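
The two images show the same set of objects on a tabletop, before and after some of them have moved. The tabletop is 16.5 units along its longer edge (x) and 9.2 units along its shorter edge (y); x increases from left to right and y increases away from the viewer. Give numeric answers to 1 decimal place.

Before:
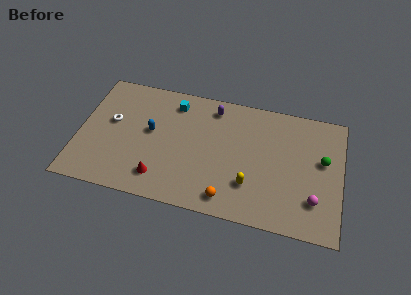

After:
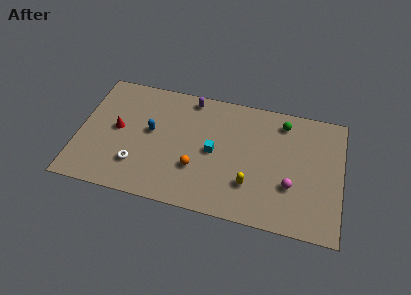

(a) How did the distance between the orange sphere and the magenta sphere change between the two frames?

+0.5

The distance was about 5.4 in the first image and 5.9 in the second, so they moved 0.5 units further apart.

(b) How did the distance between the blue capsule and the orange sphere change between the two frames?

-2.7

The distance was about 6.4 in the first image and 3.7 in the second, so they moved 2.7 units closer together.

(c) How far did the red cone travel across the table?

4.2

From (5.3, 1.8) to (2.4, 4.8), the red cone covered √(2.9² + 3.0²) ≈ 4.2 units.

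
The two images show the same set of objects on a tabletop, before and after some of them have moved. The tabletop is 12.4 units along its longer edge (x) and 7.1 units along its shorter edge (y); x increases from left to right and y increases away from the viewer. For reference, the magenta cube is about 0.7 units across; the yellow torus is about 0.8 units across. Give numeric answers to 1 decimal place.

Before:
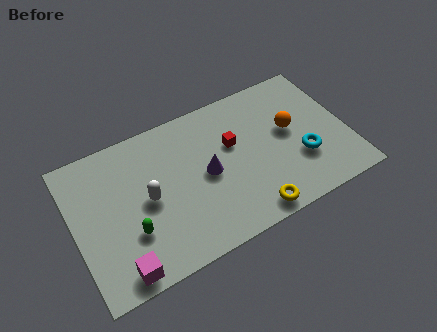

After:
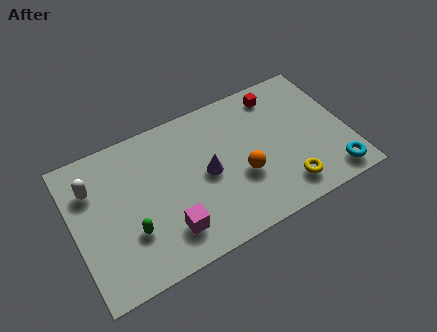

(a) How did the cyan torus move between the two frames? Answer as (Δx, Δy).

(1.2, -1.4)

The cyan torus started near (10.2, 2.4) and ended near (11.4, 1.0).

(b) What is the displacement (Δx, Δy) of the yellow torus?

(1.7, 0.5)

The yellow torus started near (7.6, 0.8) and ended near (9.3, 1.3).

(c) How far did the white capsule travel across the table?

2.8

The white capsule was near (3.3, 3.5) before and (1.0, 5.1) after, so it travelled √(2.3² + 1.6²) ≈ 2.8 units.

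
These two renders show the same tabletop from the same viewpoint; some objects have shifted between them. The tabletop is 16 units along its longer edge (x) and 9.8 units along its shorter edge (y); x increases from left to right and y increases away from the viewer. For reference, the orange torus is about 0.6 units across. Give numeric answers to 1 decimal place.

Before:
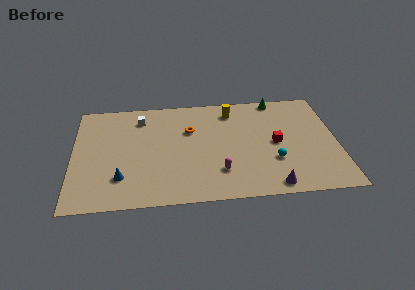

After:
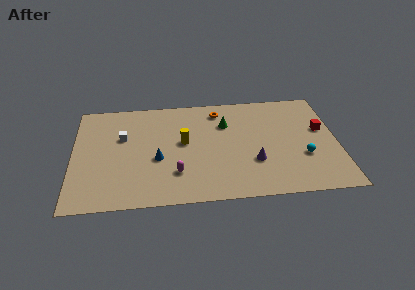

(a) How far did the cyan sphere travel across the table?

1.8

The cyan sphere moved from about (12.1, 3.2) to (13.9, 3.4), a distance of √(1.8² + 0.2²) ≈ 1.8.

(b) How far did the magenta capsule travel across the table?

2.6

From (8.8, 2.5) to (6.2, 2.6), the magenta capsule covered √(2.6² + 0.1²) ≈ 2.6 units.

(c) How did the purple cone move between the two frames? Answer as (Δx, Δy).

(-1.0, 2.2)

The purple cone was at about (11.9, 1.0) and moved to about (10.9, 3.2).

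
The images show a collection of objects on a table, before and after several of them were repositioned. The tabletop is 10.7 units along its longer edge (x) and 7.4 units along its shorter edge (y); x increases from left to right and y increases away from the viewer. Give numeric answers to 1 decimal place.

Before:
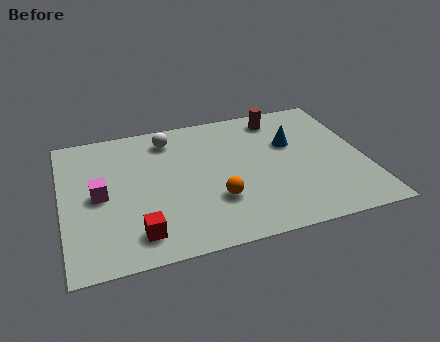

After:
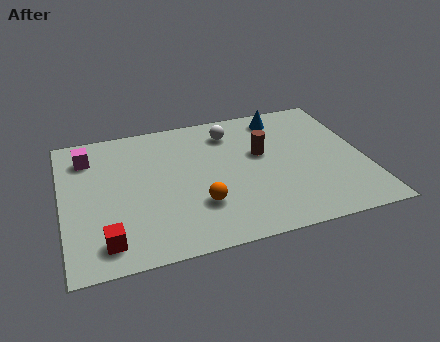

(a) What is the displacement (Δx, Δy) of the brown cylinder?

(-0.8, -1.9)

The brown cylinder started near (7.9, 6.3) and ended near (7.1, 4.4).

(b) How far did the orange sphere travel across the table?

0.6

The orange sphere moved from about (5.3, 2.3) to (4.7, 2.2), a distance of √(0.6² + 0.1²) ≈ 0.6.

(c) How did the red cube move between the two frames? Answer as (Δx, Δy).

(-1.1, -0.1)

From the two frames, the red cube sits at roughly (2.5, 1.3) before and (1.4, 1.2) after.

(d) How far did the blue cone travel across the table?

1.6

From (8.2, 4.7) to (8.0, 6.3), the blue cone covered √(0.2² + 1.6²) ≈ 1.6 units.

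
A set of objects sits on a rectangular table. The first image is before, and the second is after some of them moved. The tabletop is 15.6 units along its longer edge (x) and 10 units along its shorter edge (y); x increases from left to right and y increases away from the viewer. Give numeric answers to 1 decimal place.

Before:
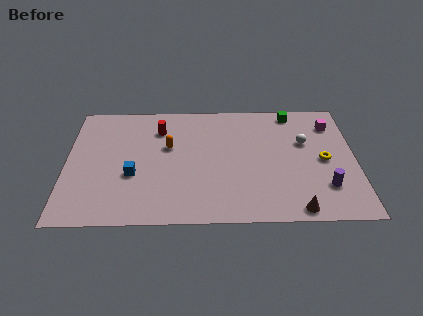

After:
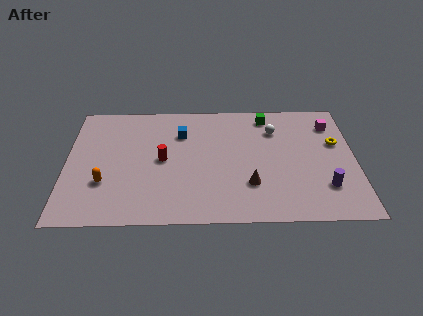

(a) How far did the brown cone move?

3.1

From (12.3, 0.9) to (9.9, 2.9), the brown cone covered √(2.4² + 2.0²) ≈ 3.1 units.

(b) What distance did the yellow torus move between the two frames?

1.6

The yellow torus was near (13.9, 4.8) before and (14.6, 6.2) after, so it travelled √(0.7² + 1.4²) ≈ 1.6 units.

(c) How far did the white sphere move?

1.9

The white sphere was near (12.9, 6.3) before and (11.3, 7.4) after, so it travelled √(1.6² + 1.1²) ≈ 1.9 units.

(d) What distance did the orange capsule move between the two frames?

4.5

The orange capsule was near (5.5, 6.1) before and (2.1, 3.2) after, so it travelled √(3.4² + 2.9²) ≈ 4.5 units.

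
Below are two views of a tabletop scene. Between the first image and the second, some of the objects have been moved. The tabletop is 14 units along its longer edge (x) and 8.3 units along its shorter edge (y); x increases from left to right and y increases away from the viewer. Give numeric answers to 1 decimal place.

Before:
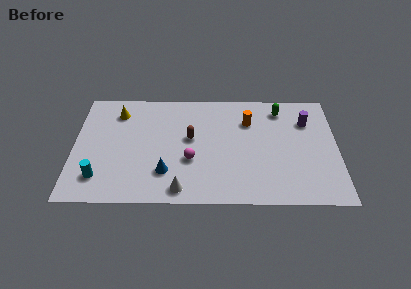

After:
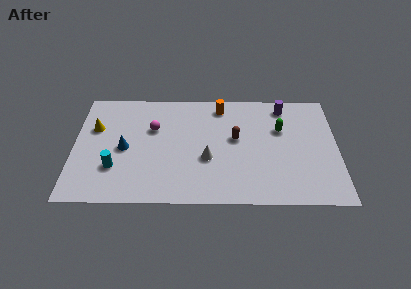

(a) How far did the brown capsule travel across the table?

2.4

The brown capsule moved from about (6.2, 4.7) to (8.6, 4.7), a distance of √(2.4² + 0.0²) ≈ 2.4.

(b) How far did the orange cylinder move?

1.9

The orange cylinder moved from about (9.3, 6.0) to (7.8, 7.1), a distance of √(1.5² + 1.1²) ≈ 1.9.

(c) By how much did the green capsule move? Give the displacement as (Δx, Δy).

(0.0, -1.5)

The green capsule started near (11.0, 6.9) and ended near (11.0, 5.4).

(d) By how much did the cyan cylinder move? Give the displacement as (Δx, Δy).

(0.8, 0.7)

The cyan cylinder started near (1.4, 1.8) and ended near (2.2, 2.5).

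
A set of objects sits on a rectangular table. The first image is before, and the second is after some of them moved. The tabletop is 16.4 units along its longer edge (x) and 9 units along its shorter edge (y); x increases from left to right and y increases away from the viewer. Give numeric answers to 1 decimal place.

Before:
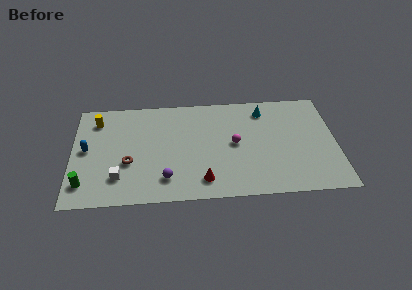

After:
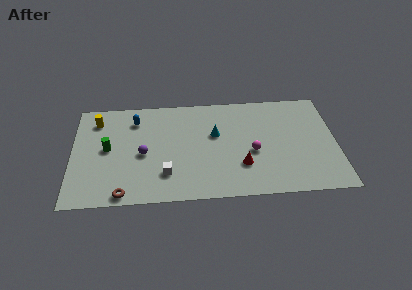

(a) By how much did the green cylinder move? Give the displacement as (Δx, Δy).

(1.4, 2.9)

The green cylinder was at about (0.8, 1.8) and moved to about (2.2, 4.7).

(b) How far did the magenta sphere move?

1.4

The magenta sphere was near (10.1, 4.6) before and (11.2, 3.8) after, so it travelled √(1.1² + 0.8²) ≈ 1.4 units.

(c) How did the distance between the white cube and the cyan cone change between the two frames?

-6.0

Before: roughly 10.5 units apart; after: 4.5. That's 6.0 units closer together.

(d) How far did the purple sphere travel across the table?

2.6

From (5.8, 1.9) to (4.4, 4.1), the purple sphere covered √(1.4² + 2.2²) ≈ 2.6 units.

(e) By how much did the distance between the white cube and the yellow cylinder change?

+1.3

They were about 5.2 units apart before and 6.5 after — 1.3 units further apart.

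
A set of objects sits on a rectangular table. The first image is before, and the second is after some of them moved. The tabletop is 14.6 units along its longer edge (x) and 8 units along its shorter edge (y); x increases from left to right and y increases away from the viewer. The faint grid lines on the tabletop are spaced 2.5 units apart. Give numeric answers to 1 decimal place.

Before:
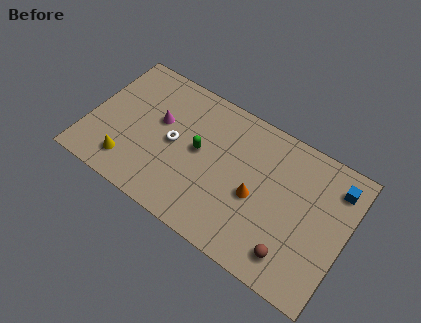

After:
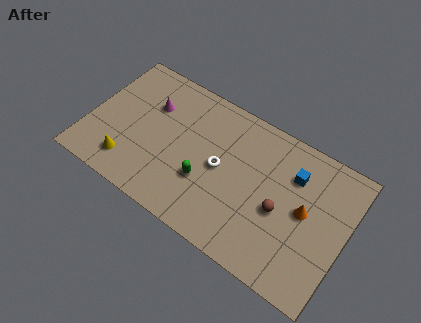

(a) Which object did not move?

the yellow cone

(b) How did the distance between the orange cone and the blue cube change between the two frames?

-3.2

Before: roughly 5.0 units apart; after: 1.8. That's 3.2 units closer together.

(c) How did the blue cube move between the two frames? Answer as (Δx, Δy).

(-2.3, -0.6)

From the two frames, the blue cube sits at roughly (13.7, 6.4) before and (11.4, 5.8) after.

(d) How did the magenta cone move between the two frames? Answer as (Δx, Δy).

(-0.6, 0.7)

The magenta cone started near (3.8, 4.8) and ended near (3.2, 5.5).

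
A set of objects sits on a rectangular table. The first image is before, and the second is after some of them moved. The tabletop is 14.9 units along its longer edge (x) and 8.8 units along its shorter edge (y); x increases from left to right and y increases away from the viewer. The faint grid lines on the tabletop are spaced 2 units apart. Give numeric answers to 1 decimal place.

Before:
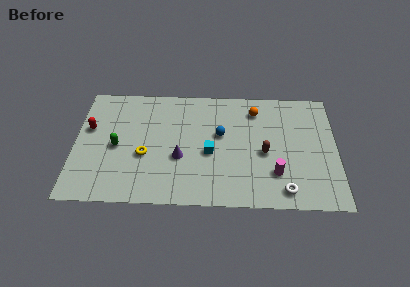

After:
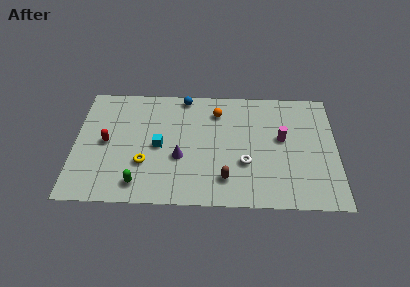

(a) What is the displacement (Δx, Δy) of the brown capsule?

(-2.2, -2.0)

The brown capsule started near (10.8, 3.9) and ended near (8.6, 1.9).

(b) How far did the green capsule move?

3.0

The green capsule moved from about (2.4, 4.1) to (3.7, 1.4), a distance of √(1.3² + 2.7²) ≈ 3.0.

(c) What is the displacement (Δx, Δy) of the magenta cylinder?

(0.4, 2.6)

The magenta cylinder was at about (11.4, 2.4) and moved to about (11.8, 5.0).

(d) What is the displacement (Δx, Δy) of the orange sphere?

(-2.2, -0.2)

The orange sphere was at about (10.3, 7.1) and moved to about (8.1, 6.9).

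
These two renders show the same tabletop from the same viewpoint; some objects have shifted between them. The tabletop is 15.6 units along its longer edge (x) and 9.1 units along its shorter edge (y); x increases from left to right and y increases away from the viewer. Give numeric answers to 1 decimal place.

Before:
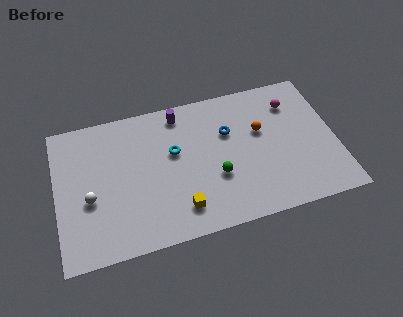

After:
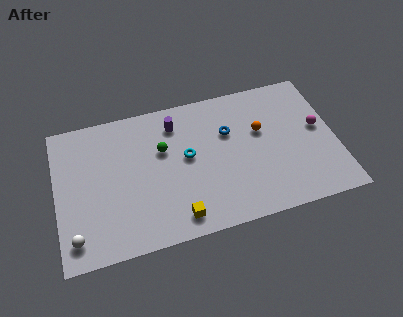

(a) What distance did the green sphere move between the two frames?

3.8

The green sphere moved from about (8.8, 3.3) to (6.0, 5.8), a distance of √(2.8² + 2.5²) ≈ 3.8.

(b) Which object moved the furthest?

the green sphere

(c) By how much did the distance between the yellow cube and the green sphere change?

+1.9

The distance was about 2.6 in the first image and 4.5 in the second, so they moved 1.9 units further apart.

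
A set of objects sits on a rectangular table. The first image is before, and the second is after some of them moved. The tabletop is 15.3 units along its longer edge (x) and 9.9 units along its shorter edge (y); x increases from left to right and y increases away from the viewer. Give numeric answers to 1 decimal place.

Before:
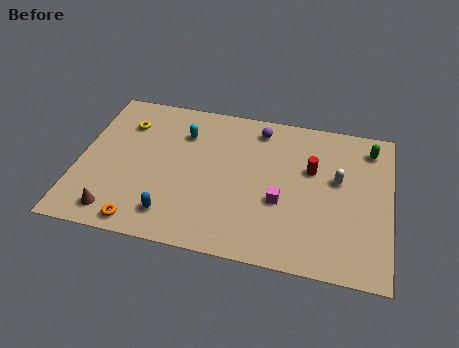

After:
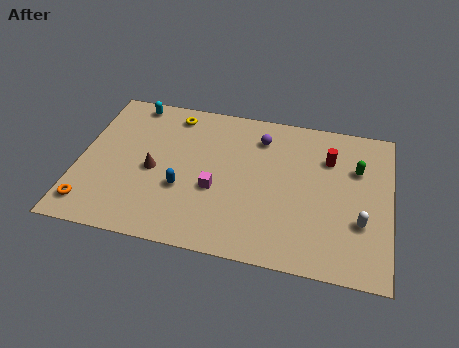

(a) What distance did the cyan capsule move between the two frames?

3.1

The cyan capsule moved from about (5.0, 7.3) to (2.3, 8.9), a distance of √(2.7² + 1.6²) ≈ 3.1.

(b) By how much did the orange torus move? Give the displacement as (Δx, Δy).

(-2.6, 0.6)

From the two frames, the orange torus sits at roughly (3.4, 1.0) before and (0.8, 1.6) after.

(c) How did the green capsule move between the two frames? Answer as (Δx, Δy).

(-0.6, -1.5)

The green capsule started near (14.2, 8.2) and ended near (13.6, 6.7).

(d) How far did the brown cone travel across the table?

3.5

From (2.1, 1.4) to (3.7, 4.5), the brown cone covered √(1.6² + 3.1²) ≈ 3.5 units.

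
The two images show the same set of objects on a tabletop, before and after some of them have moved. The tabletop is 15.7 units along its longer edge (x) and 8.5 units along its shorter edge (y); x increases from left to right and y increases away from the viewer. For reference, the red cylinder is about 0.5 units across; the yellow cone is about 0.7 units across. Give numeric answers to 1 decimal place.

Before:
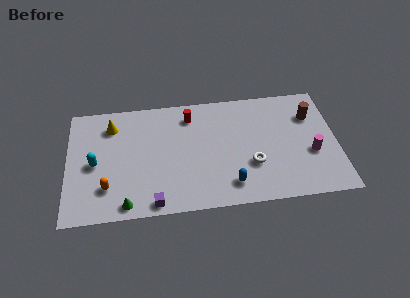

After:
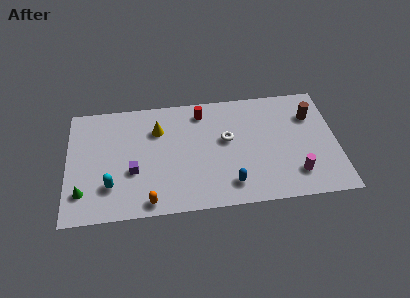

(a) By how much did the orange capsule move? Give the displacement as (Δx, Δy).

(2.4, -1.3)

From the two frames, the orange capsule sits at roughly (2.3, 2.2) before and (4.7, 0.9) after.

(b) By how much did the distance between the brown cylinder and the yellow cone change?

-2.7

The distance was about 11.7 in the first image and 9.0 in the second, so they moved 2.7 units closer together.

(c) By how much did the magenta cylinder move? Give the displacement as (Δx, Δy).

(-1.0, -1.4)

The magenta cylinder was at about (14.2, 3.3) and moved to about (13.2, 1.9).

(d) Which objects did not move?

the blue capsule and the brown cylinder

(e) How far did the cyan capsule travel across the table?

1.9

The cyan capsule was near (1.6, 4.0) before and (2.5, 2.3) after, so it travelled √(0.9² + 1.7²) ≈ 1.9 units.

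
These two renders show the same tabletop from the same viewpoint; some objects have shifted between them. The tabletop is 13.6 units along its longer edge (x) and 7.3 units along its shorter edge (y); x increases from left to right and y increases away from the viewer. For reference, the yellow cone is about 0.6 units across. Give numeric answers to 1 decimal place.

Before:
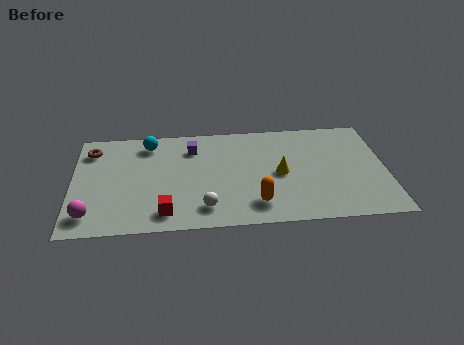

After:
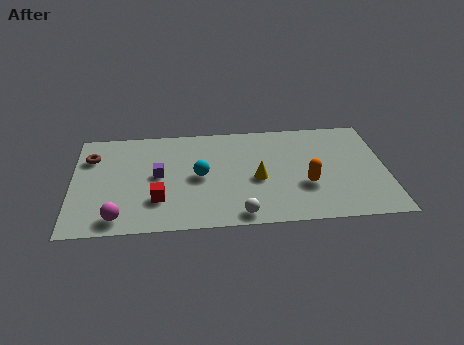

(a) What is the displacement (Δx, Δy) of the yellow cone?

(-1.0, -0.3)

The yellow cone started near (9.0, 3.5) and ended near (8.0, 3.2).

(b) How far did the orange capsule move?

2.5

The orange capsule moved from about (7.9, 1.5) to (10.1, 2.6), a distance of √(2.2² + 1.1²) ≈ 2.5.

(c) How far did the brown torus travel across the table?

0.5

From (0.8, 5.8) to (0.8, 5.3), the brown torus covered √(0.0² + 0.5²) ≈ 0.5 units.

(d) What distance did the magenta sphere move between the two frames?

1.2

The magenta sphere was near (0.8, 1.3) before and (2.0, 1.0) after, so it travelled √(1.2² + 0.3²) ≈ 1.2 units.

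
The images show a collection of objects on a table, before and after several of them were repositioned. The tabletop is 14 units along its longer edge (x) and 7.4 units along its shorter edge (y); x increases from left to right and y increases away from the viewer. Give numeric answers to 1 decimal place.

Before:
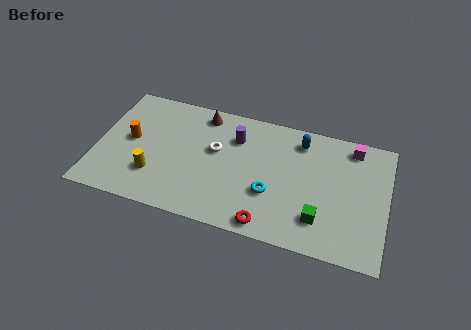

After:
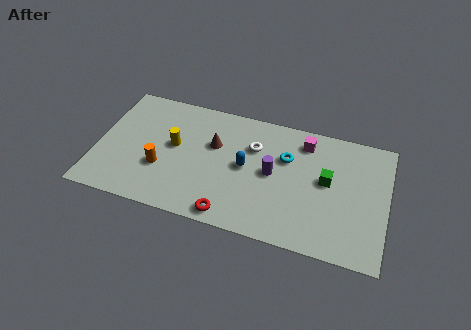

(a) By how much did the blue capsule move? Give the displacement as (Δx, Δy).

(-2.5, -2.3)

From the two frames, the blue capsule sits at roughly (9.7, 6.1) before and (7.2, 3.8) after.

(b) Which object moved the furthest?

the blue capsule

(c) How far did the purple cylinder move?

2.5

From (6.6, 5.4) to (8.5, 3.8), the purple cylinder covered √(1.9² + 1.6²) ≈ 2.5 units.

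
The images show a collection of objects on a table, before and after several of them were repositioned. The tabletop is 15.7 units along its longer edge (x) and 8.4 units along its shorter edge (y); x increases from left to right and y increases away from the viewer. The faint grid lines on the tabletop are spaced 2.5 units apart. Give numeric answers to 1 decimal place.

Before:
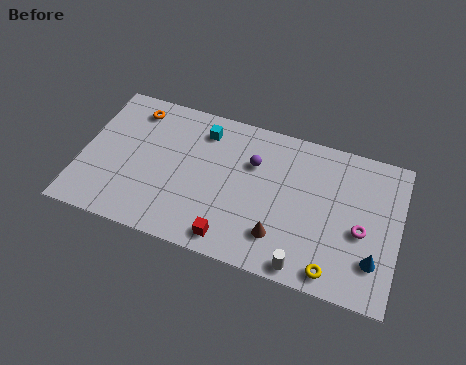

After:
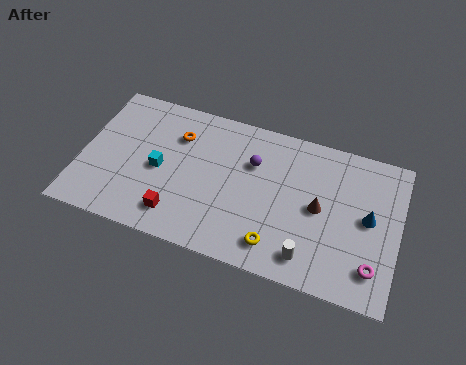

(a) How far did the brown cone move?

2.8

The brown cone was near (10.0, 2.0) before and (11.8, 4.2) after, so it travelled √(1.8² + 2.2²) ≈ 2.8 units.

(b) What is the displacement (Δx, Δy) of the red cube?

(-2.7, 0.5)

From the two frames, the red cube sits at roughly (7.7, 1.1) before and (5.0, 1.6) after.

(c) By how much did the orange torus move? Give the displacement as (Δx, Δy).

(2.3, -0.9)

The orange torus was at about (2.3, 7.0) and moved to about (4.6, 6.1).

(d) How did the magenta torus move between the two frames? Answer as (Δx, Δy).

(0.7, -1.8)

The magenta torus started near (13.9, 3.6) and ended near (14.6, 1.8).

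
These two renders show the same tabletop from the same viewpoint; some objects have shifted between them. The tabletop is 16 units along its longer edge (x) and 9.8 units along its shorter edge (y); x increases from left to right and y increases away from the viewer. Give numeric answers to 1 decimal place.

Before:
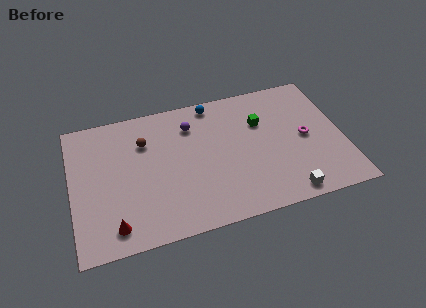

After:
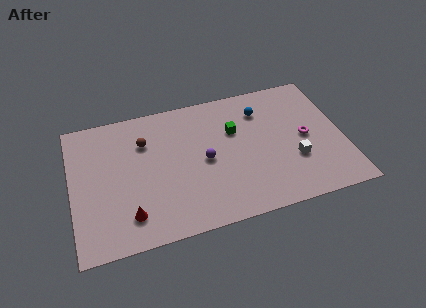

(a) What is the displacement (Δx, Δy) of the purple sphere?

(0.6, -2.8)

The purple sphere was at about (7.2, 7.5) and moved to about (7.8, 4.7).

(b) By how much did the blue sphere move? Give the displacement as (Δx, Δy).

(2.8, -1.3)

The blue sphere started near (8.6, 8.8) and ended near (11.4, 7.5).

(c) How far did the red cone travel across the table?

1.0

From (2.3, 1.5) to (3.2, 2.0), the red cone covered √(0.9² + 0.5²) ≈ 1.0 units.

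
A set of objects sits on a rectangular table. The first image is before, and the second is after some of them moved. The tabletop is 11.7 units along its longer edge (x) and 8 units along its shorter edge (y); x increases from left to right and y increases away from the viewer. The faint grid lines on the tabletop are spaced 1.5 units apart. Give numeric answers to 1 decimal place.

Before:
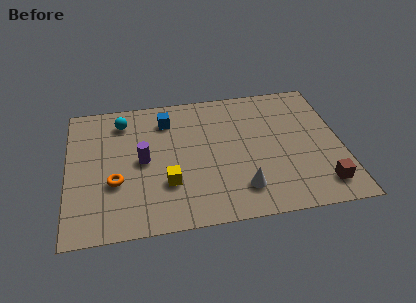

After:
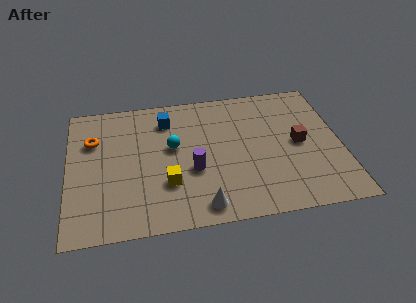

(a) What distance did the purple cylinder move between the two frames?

2.3

The purple cylinder moved from about (3.2, 4.0) to (5.3, 3.1), a distance of √(2.1² + 0.9²) ≈ 2.3.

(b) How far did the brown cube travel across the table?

2.7

From (10.7, 1.4) to (9.9, 4.0), the brown cube covered √(0.8² + 2.6²) ≈ 2.7 units.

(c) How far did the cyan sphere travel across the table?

2.8

The cyan sphere moved from about (2.4, 6.5) to (4.5, 4.6), a distance of √(2.1² + 1.9²) ≈ 2.8.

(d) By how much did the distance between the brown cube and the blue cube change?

-2.0

The distance was about 8.1 in the first image and 6.1 in the second, so they moved 2.0 units closer together.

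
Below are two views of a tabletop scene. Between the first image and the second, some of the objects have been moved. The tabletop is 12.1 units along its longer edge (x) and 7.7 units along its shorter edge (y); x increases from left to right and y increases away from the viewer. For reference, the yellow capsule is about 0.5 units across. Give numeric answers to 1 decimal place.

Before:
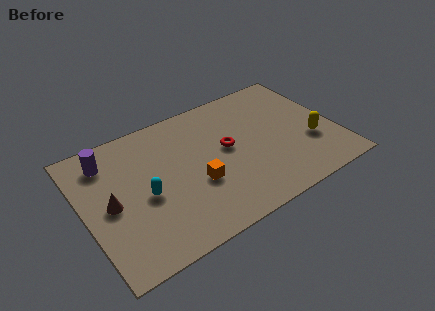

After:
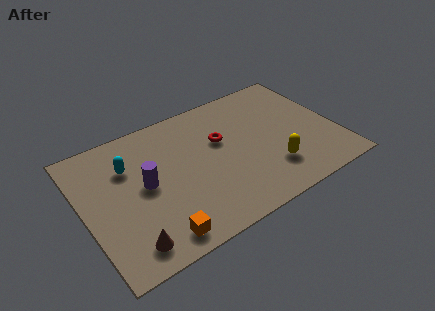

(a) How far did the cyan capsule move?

2.1

The cyan capsule moved from about (2.8, 3.4) to (2.3, 5.4), a distance of √(0.5² + 2.0²) ≈ 2.1.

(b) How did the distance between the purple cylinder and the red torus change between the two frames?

-2.0

Before: roughly 5.9 units apart; after: 3.9. That's 2.0 units closer together.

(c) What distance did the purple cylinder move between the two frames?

2.7

The purple cylinder was near (1.4, 6.2) before and (2.9, 4.0) after, so it travelled √(1.5² + 2.2²) ≈ 2.7 units.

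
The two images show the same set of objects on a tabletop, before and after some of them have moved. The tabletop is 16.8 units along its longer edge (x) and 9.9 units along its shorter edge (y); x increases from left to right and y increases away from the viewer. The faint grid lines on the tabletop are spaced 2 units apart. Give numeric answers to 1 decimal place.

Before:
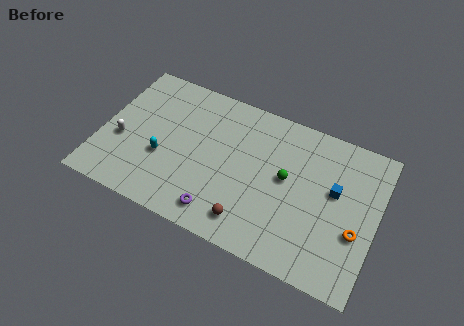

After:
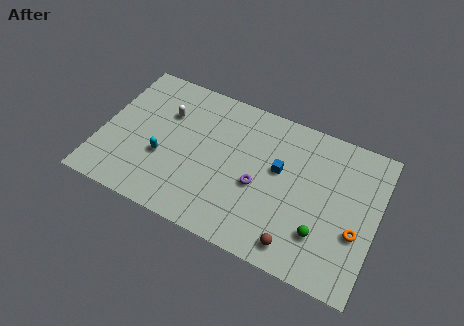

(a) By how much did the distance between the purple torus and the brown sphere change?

+2.1

Before: roughly 1.8 units apart; after: 3.9. That's 2.1 units further apart.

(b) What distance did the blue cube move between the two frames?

3.4

From (14.2, 5.8) to (10.8, 5.8), the blue cube covered √(3.4² + 0.0²) ≈ 3.4 units.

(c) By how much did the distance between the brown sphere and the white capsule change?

+1.7

They were about 8.5 units apart before and 10.2 after — 1.7 units further apart.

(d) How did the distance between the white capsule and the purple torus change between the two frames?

-0.3

They were about 6.8 units apart before and 6.5 after — 0.3 units closer together.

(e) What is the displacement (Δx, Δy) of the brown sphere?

(2.9, -0.3)

The brown sphere started near (9.5, 1.7) and ended near (12.4, 1.4).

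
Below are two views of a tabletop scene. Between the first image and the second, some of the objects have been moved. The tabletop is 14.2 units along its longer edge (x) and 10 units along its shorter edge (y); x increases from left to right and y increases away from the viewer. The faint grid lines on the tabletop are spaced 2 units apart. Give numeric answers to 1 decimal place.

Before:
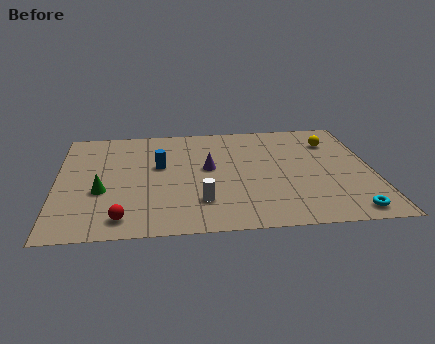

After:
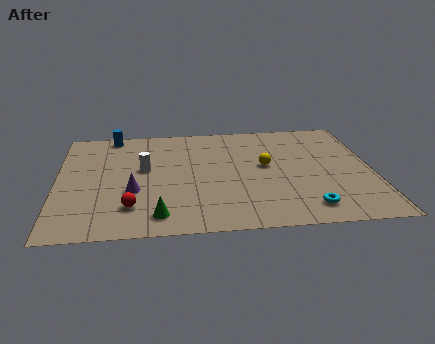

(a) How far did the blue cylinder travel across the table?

3.8

The blue cylinder moved from about (4.6, 5.9) to (2.5, 9.1), a distance of √(2.1² + 3.2²) ≈ 3.8.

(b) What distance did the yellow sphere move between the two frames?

3.7

The yellow sphere moved from about (12.5, 7.5) to (9.4, 5.5), a distance of √(3.1² + 2.0²) ≈ 3.7.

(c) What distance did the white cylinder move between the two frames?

4.1

From (6.4, 2.5) to (3.9, 5.7), the white cylinder covered √(2.5² + 3.2²) ≈ 4.1 units.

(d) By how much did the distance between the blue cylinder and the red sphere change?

+2.0

Before: roughly 4.8 units apart; after: 6.8. That's 2.0 units further apart.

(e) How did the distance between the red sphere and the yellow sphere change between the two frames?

-4.5

The distance was about 11.4 in the first image and 6.9 in the second, so they moved 4.5 units closer together.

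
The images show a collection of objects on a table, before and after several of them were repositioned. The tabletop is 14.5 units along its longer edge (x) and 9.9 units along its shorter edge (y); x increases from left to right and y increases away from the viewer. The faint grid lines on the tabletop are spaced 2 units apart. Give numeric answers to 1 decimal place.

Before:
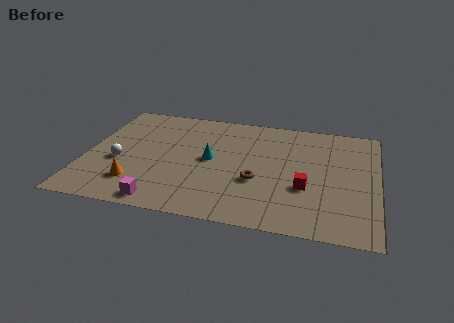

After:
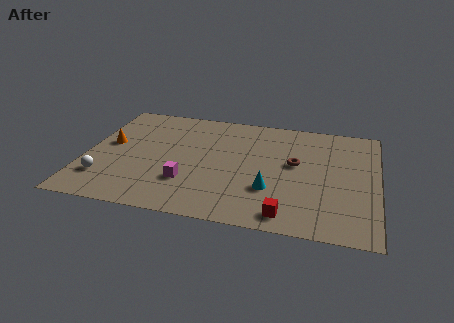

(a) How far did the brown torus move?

2.6

From (8.6, 3.7) to (10.4, 5.6), the brown torus covered √(1.8² + 1.9²) ≈ 2.6 units.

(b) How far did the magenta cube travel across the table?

2.2

From (4.1, 1.0) to (5.2, 2.9), the magenta cube covered √(1.1² + 1.9²) ≈ 2.2 units.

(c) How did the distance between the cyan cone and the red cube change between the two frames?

-2.9

Before: roughly 5.0 units apart; after: 2.1. That's 2.9 units closer together.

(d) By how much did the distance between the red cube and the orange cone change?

+1.7

The distance was about 8.4 in the first image and 10.1 in the second, so they moved 1.7 units further apart.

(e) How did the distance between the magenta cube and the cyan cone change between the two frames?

-0.5

The distance was about 4.6 in the first image and 4.1 in the second, so they moved 0.5 units closer together.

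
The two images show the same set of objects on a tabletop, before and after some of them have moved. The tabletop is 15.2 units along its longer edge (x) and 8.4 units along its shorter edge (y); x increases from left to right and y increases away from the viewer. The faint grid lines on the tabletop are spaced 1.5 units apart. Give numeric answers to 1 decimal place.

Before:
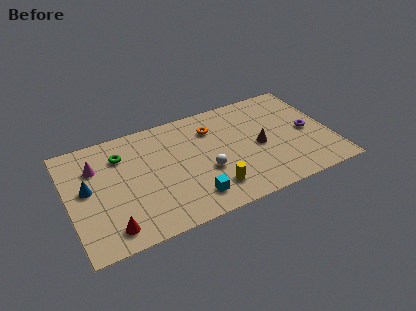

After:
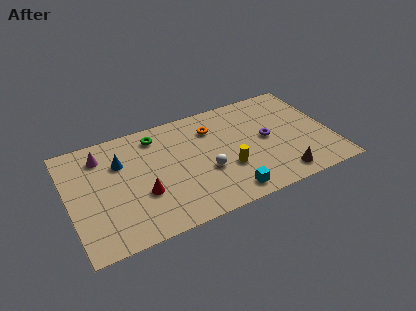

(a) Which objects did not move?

the white sphere and the orange torus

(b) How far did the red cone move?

2.6

The red cone moved from about (2.1, 1.3) to (4.1, 3.0), a distance of √(2.0² + 1.7²) ≈ 2.6.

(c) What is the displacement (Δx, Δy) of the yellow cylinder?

(1.0, 1.1)

The yellow cylinder was at about (8.0, 1.8) and moved to about (9.0, 2.9).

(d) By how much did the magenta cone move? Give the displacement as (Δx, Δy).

(0.4, 0.7)

The magenta cone started near (1.7, 6.0) and ended near (2.1, 6.7).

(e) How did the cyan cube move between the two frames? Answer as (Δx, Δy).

(2.0, -0.5)

The cyan cube was at about (6.8, 1.6) and moved to about (8.8, 1.1).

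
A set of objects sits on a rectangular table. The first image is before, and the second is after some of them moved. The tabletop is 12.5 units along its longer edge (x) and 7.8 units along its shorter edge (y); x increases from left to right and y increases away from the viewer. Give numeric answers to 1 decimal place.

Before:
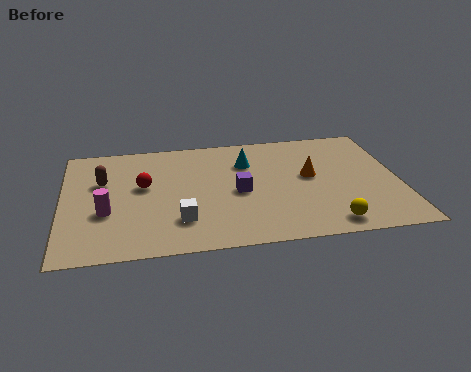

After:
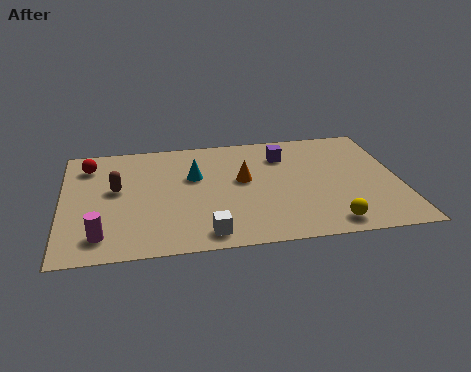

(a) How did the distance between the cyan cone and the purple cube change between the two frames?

+1.5

Before: roughly 2.0 units apart; after: 3.5. That's 1.5 units further apart.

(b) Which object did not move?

the yellow sphere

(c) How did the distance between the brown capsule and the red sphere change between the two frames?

+0.5

The distance was about 1.6 in the first image and 2.1 in the second, so they moved 0.5 units further apart.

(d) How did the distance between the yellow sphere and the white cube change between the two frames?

-1.0

They were about 5.5 units apart before and 4.5 after — 1.0 units closer together.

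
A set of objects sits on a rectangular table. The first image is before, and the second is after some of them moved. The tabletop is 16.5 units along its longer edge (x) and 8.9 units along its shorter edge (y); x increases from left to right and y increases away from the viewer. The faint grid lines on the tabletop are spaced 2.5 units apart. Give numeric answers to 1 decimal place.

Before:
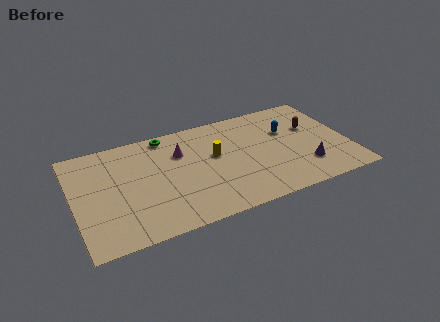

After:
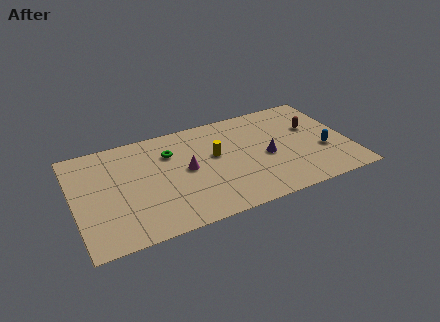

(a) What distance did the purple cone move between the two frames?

2.8

The purple cone moved from about (13.7, 2.3) to (11.5, 4.0), a distance of √(2.2² + 1.7²) ≈ 2.8.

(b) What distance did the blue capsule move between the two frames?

3.1

The blue capsule was near (13.0, 5.8) before and (14.9, 3.3) after, so it travelled √(1.9² + 2.5²) ≈ 3.1 units.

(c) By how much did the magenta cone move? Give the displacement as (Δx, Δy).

(0.2, -1.6)

From the two frames, the magenta cone sits at roughly (6.5, 6.2) before and (6.7, 4.6) after.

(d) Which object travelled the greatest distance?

the blue capsule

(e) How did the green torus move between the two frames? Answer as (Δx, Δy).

(0.1, -1.6)

The green torus started near (5.8, 8.0) and ended near (5.9, 6.4).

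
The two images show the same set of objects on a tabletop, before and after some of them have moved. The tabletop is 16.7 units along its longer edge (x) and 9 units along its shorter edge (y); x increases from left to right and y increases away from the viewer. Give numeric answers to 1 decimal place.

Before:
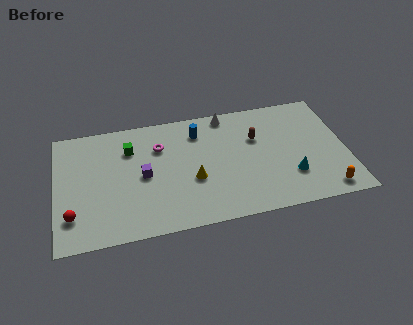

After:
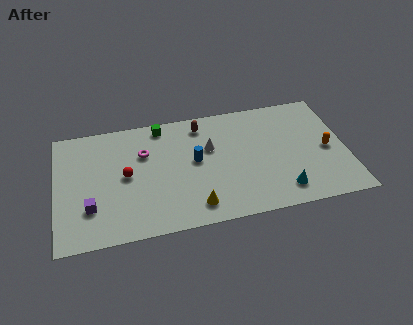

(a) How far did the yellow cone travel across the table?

2.0

The yellow cone moved from about (7.8, 3.5) to (7.8, 1.5), a distance of √(0.0² + 2.0²) ≈ 2.0.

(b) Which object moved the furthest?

the red sphere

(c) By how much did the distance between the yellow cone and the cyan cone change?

-0.7

They were about 5.7 units apart before and 5.0 after — 0.7 units closer together.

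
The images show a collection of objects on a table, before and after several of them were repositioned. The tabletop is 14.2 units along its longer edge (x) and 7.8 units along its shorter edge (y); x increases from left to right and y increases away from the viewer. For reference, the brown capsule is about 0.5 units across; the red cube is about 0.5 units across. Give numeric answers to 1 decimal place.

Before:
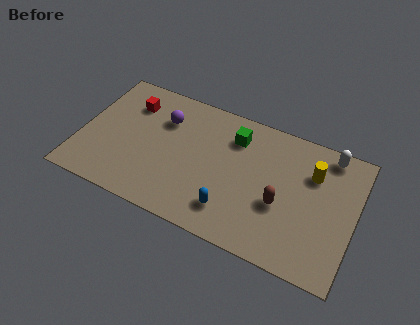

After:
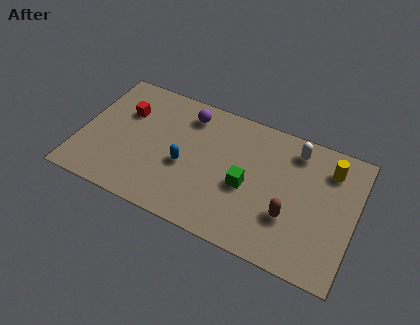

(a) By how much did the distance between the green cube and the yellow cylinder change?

+0.7

They were about 4.1 units apart before and 4.8 after — 0.7 units further apart.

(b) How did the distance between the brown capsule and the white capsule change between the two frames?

-0.4

Before: roughly 4.3 units apart; after: 3.9. That's 0.4 units closer together.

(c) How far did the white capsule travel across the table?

1.7

The white capsule moved from about (12.6, 6.9) to (10.9, 6.5), a distance of √(1.7² + 0.4²) ≈ 1.7.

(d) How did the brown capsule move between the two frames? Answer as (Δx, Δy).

(0.5, -0.5)

From the two frames, the brown capsule sits at roughly (10.5, 3.1) before and (11.0, 2.6) after.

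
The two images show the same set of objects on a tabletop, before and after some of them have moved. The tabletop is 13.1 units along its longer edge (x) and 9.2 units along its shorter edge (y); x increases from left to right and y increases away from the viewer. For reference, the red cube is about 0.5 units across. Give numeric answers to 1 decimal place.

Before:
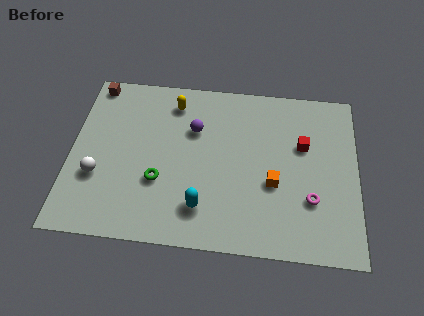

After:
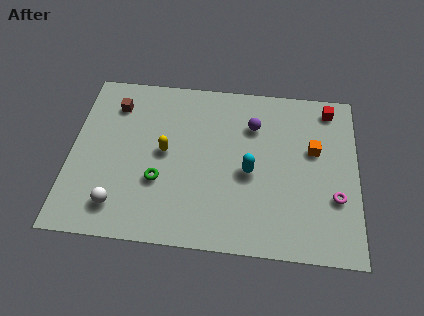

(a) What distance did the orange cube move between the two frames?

2.7

The orange cube moved from about (9.3, 3.6) to (11.1, 5.6), a distance of √(1.8² + 2.0²) ≈ 2.7.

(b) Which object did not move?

the green torus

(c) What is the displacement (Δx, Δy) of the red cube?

(1.2, 2.2)

The red cube was at about (10.6, 5.8) and moved to about (11.8, 8.0).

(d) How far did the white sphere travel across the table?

1.8

From (1.3, 3.2) to (2.3, 1.7), the white sphere covered √(1.0² + 1.5²) ≈ 1.8 units.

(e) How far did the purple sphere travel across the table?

2.7

The purple sphere moved from about (5.6, 6.2) to (8.3, 6.7), a distance of √(2.7² + 0.5²) ≈ 2.7.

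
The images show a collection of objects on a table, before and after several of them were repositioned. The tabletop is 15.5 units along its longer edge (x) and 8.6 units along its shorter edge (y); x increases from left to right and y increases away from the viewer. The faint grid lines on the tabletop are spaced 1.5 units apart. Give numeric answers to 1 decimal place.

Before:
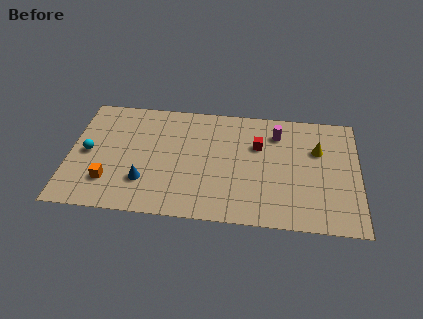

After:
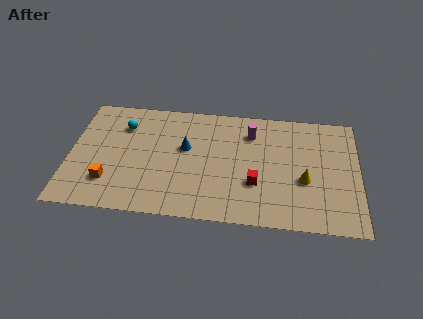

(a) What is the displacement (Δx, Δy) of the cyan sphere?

(1.8, 2.2)

From the two frames, the cyan sphere sits at roughly (1.0, 4.2) before and (2.8, 6.4) after.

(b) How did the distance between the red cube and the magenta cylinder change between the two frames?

+2.3

They were about 1.4 units apart before and 3.7 after — 2.3 units further apart.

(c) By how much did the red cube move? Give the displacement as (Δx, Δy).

(-0.1, -2.8)

The red cube was at about (10.1, 5.7) and moved to about (10.0, 2.9).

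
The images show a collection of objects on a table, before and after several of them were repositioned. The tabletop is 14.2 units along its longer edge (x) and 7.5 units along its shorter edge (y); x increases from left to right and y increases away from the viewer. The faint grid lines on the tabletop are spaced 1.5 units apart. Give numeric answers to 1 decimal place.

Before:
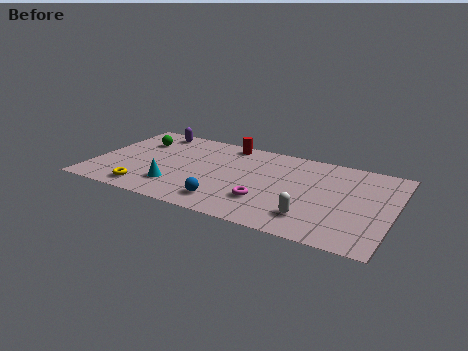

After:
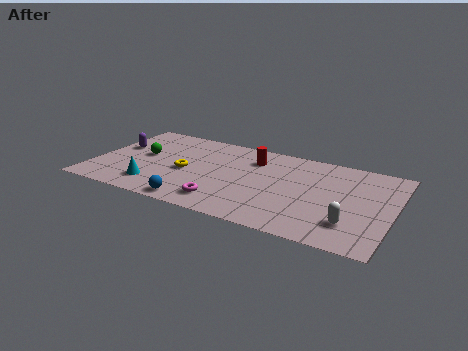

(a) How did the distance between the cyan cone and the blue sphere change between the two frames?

-0.3

They were about 2.5 units apart before and 2.2 after — 0.3 units closer together.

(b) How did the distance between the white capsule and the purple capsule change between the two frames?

+2.2

The distance was about 9.6 in the first image and 11.8 in the second, so they moved 2.2 units further apart.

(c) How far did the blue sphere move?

1.5

The blue sphere was near (6.6, 1.4) before and (5.2, 0.8) after, so it travelled √(1.4² + 0.6²) ≈ 1.5 units.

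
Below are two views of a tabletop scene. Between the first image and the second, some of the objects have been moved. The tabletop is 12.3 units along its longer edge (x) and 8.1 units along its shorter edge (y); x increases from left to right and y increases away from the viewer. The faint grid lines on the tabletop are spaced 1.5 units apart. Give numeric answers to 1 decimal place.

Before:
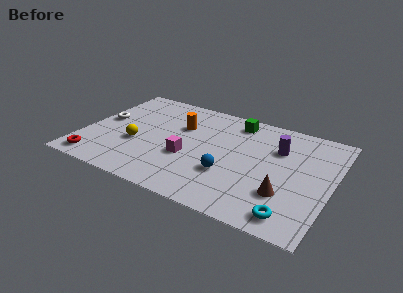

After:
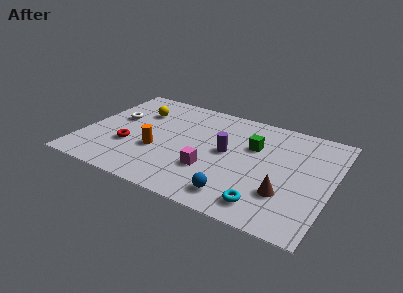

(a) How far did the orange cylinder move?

2.5

From (4.6, 5.4) to (3.8, 3.0), the orange cylinder covered √(0.8² + 2.4²) ≈ 2.5 units.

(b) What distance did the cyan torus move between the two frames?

1.3

From (10.7, 1.1) to (9.4, 1.3), the cyan torus covered √(1.3² + 0.2²) ≈ 1.3 units.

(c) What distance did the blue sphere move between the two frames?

1.5

The blue sphere was near (7.4, 2.7) before and (8.0, 1.3) after, so it travelled √(0.6² + 1.4²) ≈ 1.5 units.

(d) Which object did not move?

the brown cone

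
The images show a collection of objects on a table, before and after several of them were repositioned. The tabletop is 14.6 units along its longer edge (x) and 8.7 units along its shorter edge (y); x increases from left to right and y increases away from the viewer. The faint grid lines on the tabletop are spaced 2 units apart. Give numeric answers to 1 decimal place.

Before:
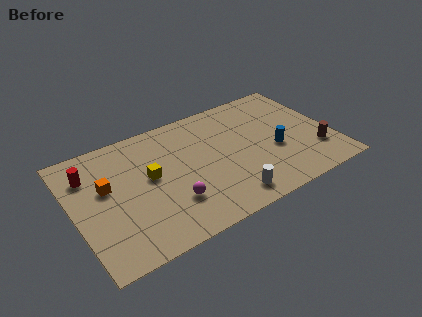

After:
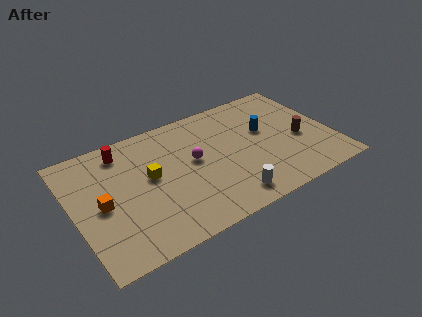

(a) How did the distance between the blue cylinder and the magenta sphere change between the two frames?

-2.0

Before: roughly 6.2 units apart; after: 4.2. That's 2.0 units closer together.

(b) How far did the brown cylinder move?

1.5

The brown cylinder was near (13.5, 2.4) before and (12.8, 3.7) after, so it travelled √(0.7² + 1.3²) ≈ 1.5 units.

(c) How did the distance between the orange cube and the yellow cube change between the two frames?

+0.5

Before: roughly 2.4 units apart; after: 2.9. That's 0.5 units further apart.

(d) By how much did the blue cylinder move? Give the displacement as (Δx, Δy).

(-0.3, 1.7)

The blue cylinder was at about (11.3, 3.5) and moved to about (11.0, 5.2).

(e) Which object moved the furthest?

the magenta sphere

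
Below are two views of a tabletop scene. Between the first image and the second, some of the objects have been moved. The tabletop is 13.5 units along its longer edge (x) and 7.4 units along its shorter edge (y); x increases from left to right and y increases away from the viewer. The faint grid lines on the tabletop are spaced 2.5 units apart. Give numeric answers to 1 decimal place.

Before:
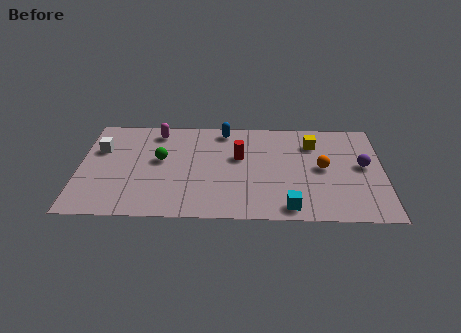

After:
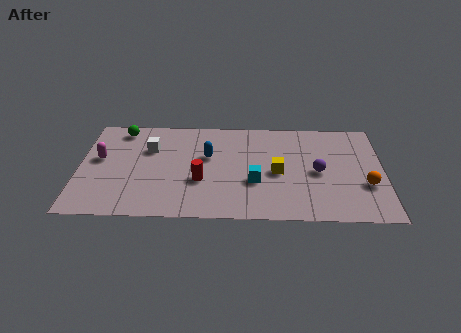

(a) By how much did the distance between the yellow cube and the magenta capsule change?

+0.9

The distance was about 7.0 in the first image and 7.9 in the second, so they moved 0.9 units further apart.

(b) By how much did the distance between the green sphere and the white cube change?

-0.9

They were about 2.8 units apart before and 1.9 after — 0.9 units closer together.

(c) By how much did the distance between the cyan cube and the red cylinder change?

-1.8

The distance was about 4.2 in the first image and 2.4 in the second, so they moved 1.8 units closer together.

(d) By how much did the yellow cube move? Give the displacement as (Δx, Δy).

(-1.6, -2.2)

From the two frames, the yellow cube sits at roughly (10.4, 5.6) before and (8.8, 3.4) after.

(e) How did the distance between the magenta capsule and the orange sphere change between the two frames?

+4.1

The distance was about 7.8 in the first image and 11.9 in the second, so they moved 4.1 units further apart.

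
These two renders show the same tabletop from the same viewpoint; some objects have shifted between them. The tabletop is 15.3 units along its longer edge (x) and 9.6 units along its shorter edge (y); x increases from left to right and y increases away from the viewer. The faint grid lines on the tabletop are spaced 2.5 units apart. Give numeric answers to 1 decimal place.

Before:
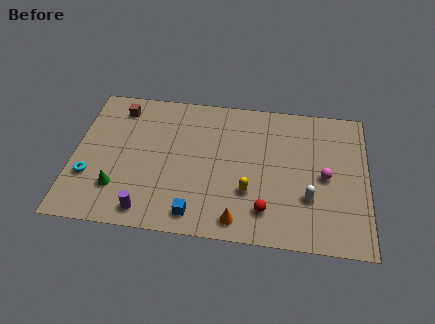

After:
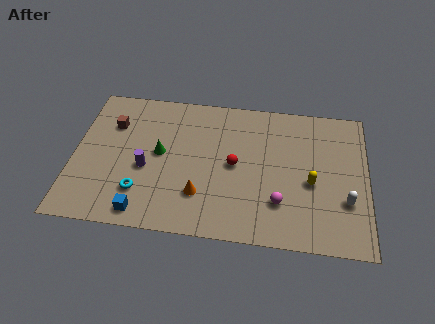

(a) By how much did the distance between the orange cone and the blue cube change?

+1.1

They were about 2.2 units apart before and 3.3 after — 1.1 units further apart.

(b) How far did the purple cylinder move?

2.8

The purple cylinder was near (4.0, 1.2) before and (3.8, 4.0) after, so it travelled √(0.2² + 2.8²) ≈ 2.8 units.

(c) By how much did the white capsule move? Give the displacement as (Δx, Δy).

(1.9, 0.0)

From the two frames, the white capsule sits at roughly (12.3, 3.1) before and (14.2, 3.1) after.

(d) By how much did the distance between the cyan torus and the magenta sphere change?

-5.1

The distance was about 12.3 in the first image and 7.2 in the second, so they moved 5.1 units closer together.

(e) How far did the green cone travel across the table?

3.3

The green cone moved from about (2.4, 2.5) to (4.5, 5.1), a distance of √(2.1² + 2.6²) ≈ 3.3.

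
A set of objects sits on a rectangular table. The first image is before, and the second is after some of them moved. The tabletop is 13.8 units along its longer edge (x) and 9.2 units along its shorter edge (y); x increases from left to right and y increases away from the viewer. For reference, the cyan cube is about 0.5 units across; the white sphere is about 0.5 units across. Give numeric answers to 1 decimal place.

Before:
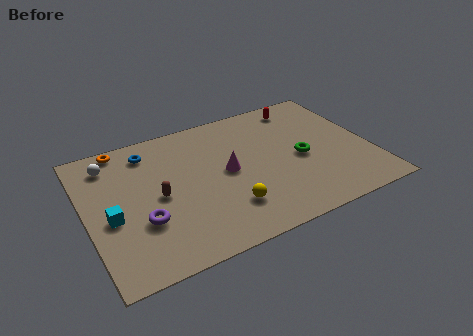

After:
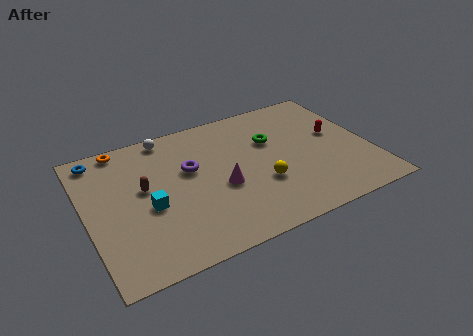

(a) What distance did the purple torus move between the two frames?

3.6

The purple torus was near (2.5, 3.1) before and (5.1, 5.6) after, so it travelled √(2.6² + 2.5²) ≈ 3.6 units.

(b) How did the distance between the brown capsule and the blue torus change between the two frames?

+0.3

They were about 3.2 units apart before and 3.5 after — 0.3 units further apart.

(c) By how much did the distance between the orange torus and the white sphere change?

+1.1

They were about 1.1 units apart before and 2.2 after — 1.1 units further apart.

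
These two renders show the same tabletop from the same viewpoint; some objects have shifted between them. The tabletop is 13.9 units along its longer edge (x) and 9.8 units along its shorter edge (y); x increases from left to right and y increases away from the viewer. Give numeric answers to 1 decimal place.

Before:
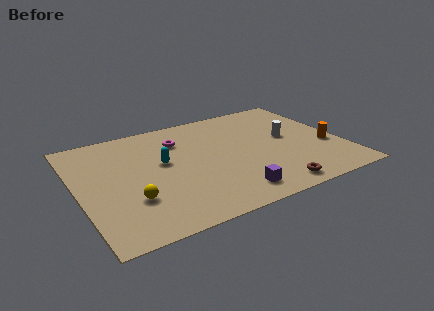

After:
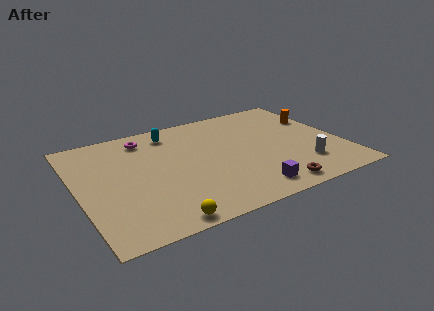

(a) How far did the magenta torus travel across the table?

1.9

The magenta torus was near (5.6, 7.3) before and (3.9, 8.2) after, so it travelled √(1.7² + 0.9²) ≈ 1.9 units.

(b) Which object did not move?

the brown torus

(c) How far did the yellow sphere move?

2.5

The yellow sphere was near (2.5, 3.0) before and (3.7, 0.8) after, so it travelled √(1.2² + 2.2²) ≈ 2.5 units.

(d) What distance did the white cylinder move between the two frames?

2.9

From (11.2, 5.3) to (11.5, 2.4), the white cylinder covered √(0.3² + 2.9²) ≈ 2.9 units.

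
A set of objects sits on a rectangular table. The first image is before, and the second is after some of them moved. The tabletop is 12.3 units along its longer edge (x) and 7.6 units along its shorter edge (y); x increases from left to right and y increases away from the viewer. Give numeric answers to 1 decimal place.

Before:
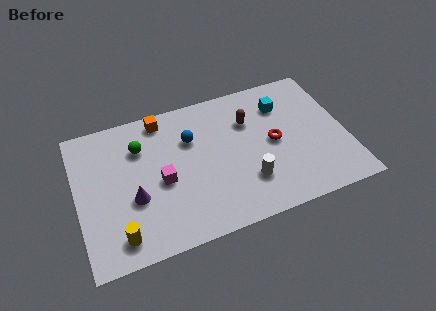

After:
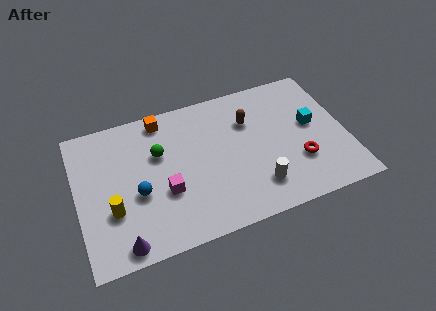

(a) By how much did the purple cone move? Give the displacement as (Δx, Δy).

(-0.7, -2.1)

The purple cone started near (2.5, 2.9) and ended near (1.8, 0.8).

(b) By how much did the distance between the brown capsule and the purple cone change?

+1.7

Before: roughly 6.0 units apart; after: 7.7. That's 1.7 units further apart.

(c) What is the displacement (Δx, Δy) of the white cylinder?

(0.4, -0.4)

From the two frames, the white cylinder sits at roughly (7.6, 2.1) before and (8.0, 1.7) after.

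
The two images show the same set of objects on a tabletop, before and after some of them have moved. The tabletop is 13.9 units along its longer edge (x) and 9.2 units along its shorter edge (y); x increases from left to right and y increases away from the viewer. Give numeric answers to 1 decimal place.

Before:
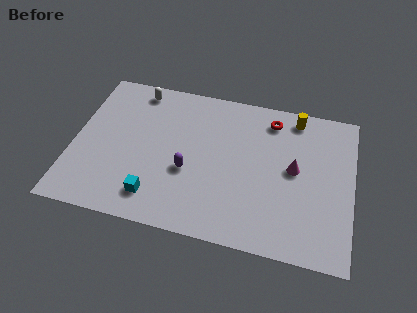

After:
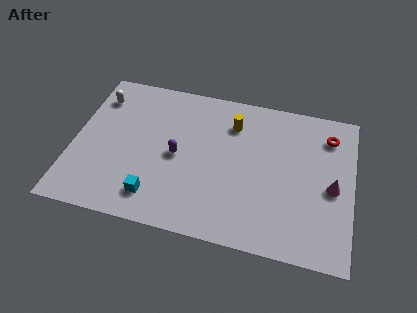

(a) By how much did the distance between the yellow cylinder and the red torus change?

+3.5

Before: roughly 1.3 units apart; after: 4.8. That's 3.5 units further apart.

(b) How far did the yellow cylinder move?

3.3

The yellow cylinder moved from about (10.9, 8.1) to (7.8, 7.0), a distance of √(3.1² + 1.1²) ≈ 3.3.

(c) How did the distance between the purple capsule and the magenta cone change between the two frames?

+2.3

They were about 5.4 units apart before and 7.7 after — 2.3 units further apart.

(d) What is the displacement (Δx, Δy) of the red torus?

(2.9, -0.4)

The red torus started near (9.7, 7.7) and ended near (12.6, 7.3).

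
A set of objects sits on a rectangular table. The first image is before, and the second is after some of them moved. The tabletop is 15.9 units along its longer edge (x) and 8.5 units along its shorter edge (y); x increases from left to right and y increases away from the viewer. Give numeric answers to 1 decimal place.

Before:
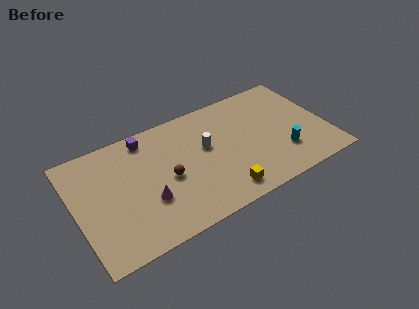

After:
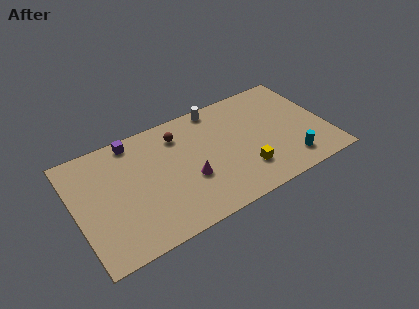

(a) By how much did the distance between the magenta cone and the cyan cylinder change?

-2.2

The distance was about 8.6 in the first image and 6.4 in the second, so they moved 2.2 units closer together.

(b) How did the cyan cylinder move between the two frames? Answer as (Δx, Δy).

(0.3, -0.8)

The cyan cylinder started near (12.9, 2.4) and ended near (13.2, 1.6).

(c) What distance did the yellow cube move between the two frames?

1.8

The yellow cube moved from about (8.8, 1.3) to (10.4, 2.2), a distance of √(1.6² + 0.9²) ≈ 1.8.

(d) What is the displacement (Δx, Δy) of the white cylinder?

(1.1, 2.7)

The white cylinder was at about (8.3, 5.0) and moved to about (9.4, 7.7).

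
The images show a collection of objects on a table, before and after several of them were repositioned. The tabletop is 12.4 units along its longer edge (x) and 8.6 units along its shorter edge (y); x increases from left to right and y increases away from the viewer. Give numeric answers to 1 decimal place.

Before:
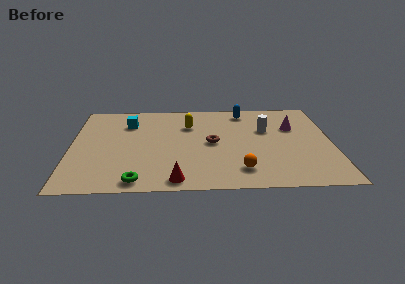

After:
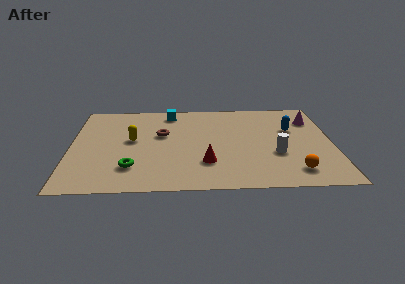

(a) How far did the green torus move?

1.2

From (3.2, 0.9) to (2.9, 2.1), the green torus covered √(0.3² + 1.2²) ≈ 1.2 units.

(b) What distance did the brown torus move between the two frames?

2.6

From (6.7, 4.3) to (4.3, 5.2), the brown torus covered √(2.4² + 0.9²) ≈ 2.6 units.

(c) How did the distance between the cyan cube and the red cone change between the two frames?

-0.7

They were about 6.0 units apart before and 5.3 after — 0.7 units closer together.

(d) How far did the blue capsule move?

2.9

The blue capsule was near (8.3, 7.4) before and (10.5, 5.5) after, so it travelled √(2.2² + 1.9²) ≈ 2.9 units.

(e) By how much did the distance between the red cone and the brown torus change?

-0.3

They were about 3.8 units apart before and 3.5 after — 0.3 units closer together.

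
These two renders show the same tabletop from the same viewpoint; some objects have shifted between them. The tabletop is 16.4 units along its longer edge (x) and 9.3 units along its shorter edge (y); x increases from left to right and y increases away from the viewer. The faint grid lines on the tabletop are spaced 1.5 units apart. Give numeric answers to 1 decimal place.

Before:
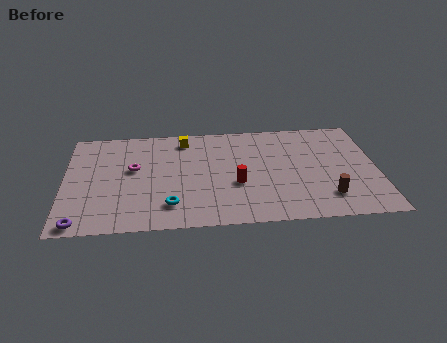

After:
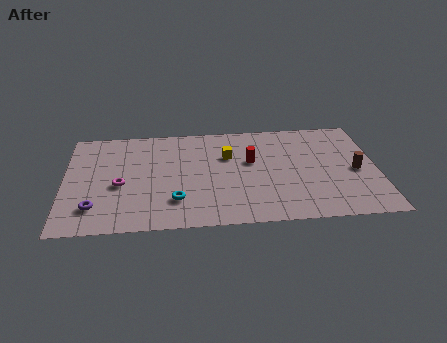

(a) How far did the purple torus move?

1.5

The purple torus moved from about (0.9, 0.8) to (1.6, 2.1), a distance of √(0.7² + 1.3²) ≈ 1.5.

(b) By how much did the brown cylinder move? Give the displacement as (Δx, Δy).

(1.6, 2.2)

From the two frames, the brown cylinder sits at roughly (13.7, 2.1) before and (15.3, 4.3) after.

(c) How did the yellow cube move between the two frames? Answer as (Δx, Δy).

(2.3, -1.7)

From the two frames, the yellow cube sits at roughly (6.3, 7.9) before and (8.6, 6.2) after.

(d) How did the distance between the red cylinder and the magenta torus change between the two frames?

+1.4

Before: roughly 5.7 units apart; after: 7.1. That's 1.4 units further apart.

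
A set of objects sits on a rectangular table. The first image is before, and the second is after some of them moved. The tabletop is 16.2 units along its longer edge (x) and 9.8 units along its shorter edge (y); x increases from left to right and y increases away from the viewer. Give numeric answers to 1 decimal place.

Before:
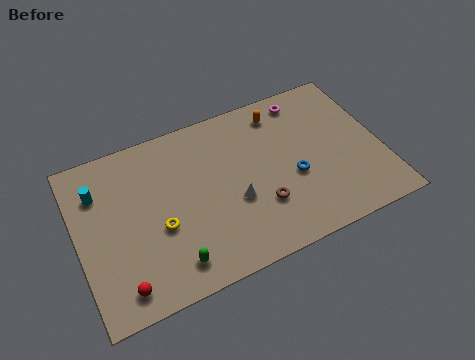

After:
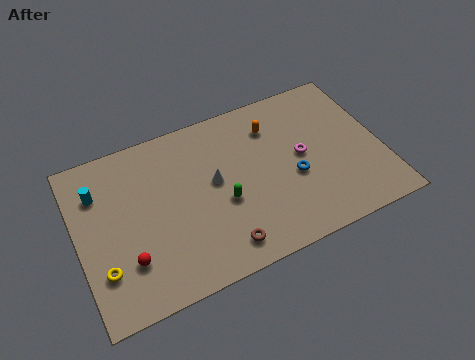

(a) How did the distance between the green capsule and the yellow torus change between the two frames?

+4.3

They were about 2.3 units apart before and 6.6 after — 4.3 units further apart.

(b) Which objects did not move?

the cyan cylinder and the blue torus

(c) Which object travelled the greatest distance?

the green capsule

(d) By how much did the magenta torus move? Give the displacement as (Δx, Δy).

(-0.6, -3.4)

From the two frames, the magenta torus sits at roughly (12.6, 8.5) before and (12.0, 5.1) after.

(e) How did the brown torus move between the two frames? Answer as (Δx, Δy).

(-2.3, -1.5)

The brown torus was at about (9.5, 3.0) and moved to about (7.2, 1.5).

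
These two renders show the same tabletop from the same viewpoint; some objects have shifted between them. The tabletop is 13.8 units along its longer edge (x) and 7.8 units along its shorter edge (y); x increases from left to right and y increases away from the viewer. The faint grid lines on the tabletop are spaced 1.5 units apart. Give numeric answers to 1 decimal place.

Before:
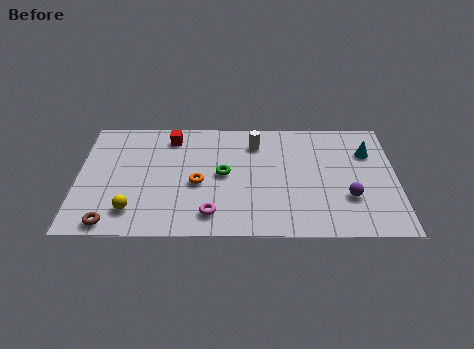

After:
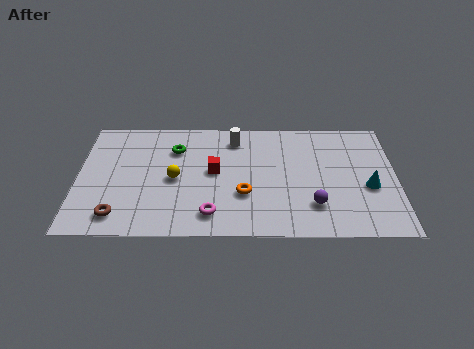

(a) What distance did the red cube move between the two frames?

3.0

From (4.0, 6.5) to (5.9, 4.2), the red cube covered √(1.9² + 2.3²) ≈ 3.0 units.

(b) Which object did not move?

the magenta torus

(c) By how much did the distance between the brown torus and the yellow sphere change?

+2.2

Before: roughly 1.2 units apart; after: 3.4. That's 2.2 units further apart.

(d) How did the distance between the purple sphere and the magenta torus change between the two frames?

-1.6

They were about 6.0 units apart before and 4.4 after — 1.6 units closer together.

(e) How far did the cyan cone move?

2.3

The cyan cone was near (12.6, 5.5) before and (12.6, 3.2) after, so it travelled √(0.0² + 2.3²) ≈ 2.3 units.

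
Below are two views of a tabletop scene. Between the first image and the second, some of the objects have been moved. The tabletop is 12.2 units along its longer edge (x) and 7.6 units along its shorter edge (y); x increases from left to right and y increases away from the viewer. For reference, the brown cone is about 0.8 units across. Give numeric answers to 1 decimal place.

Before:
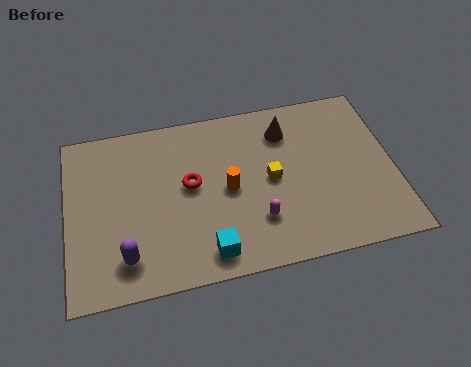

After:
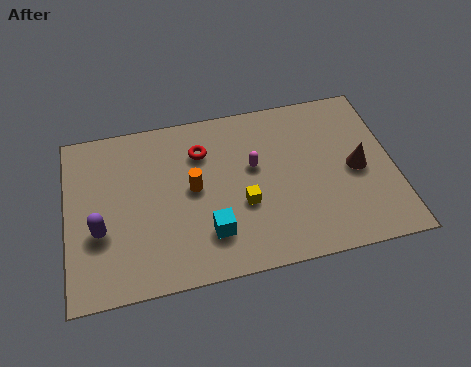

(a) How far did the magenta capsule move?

2.4

The magenta capsule was near (7.0, 2.1) before and (7.0, 4.5) after, so it travelled √(0.0² + 2.4²) ≈ 2.4 units.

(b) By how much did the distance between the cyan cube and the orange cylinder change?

-0.6

They were about 2.8 units apart before and 2.2 after — 0.6 units closer together.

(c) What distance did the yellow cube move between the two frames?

1.4

From (7.6, 3.8) to (6.5, 2.9), the yellow cube covered √(1.1² + 0.9²) ≈ 1.4 units.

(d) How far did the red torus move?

1.5

The red torus was near (4.6, 4.2) before and (5.1, 5.6) after, so it travelled √(0.5² + 1.4²) ≈ 1.5 units.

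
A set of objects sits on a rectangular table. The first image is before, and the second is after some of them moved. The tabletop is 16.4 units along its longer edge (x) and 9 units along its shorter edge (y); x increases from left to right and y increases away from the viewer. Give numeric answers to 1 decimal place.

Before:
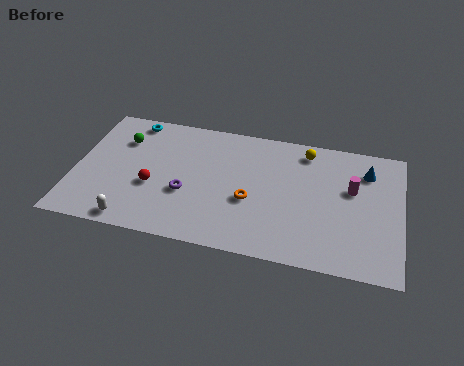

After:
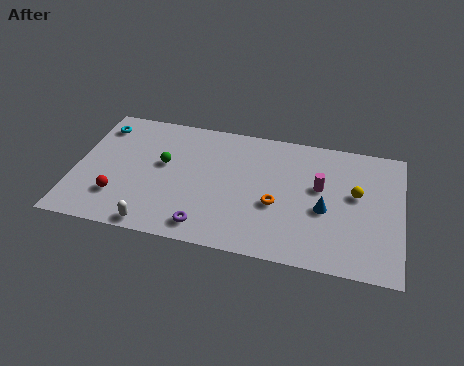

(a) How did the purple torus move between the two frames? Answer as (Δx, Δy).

(1.1, -2.1)

From the two frames, the purple torus sits at roughly (5.7, 3.4) before and (6.8, 1.3) after.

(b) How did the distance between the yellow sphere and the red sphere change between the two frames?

+3.5

Before: roughly 8.6 units apart; after: 12.1. That's 3.5 units further apart.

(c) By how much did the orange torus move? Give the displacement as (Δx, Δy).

(1.3, 0.0)

The orange torus was at about (8.9, 3.6) and moved to about (10.2, 3.6).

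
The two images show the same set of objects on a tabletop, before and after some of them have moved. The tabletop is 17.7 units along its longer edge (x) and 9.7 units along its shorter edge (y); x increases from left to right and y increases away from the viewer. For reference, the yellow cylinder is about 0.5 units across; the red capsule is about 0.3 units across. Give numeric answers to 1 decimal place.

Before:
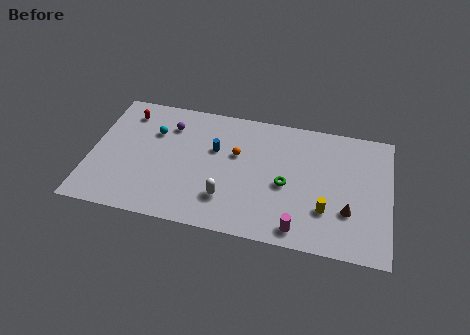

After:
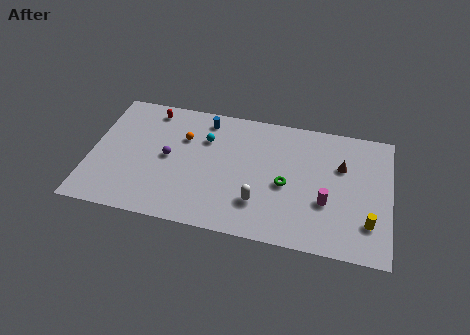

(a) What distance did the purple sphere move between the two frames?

2.5

The purple sphere was near (4.5, 7.4) before and (4.6, 4.9) after, so it travelled √(0.1² + 2.5²) ≈ 2.5 units.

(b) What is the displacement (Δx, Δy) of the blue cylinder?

(-0.7, 2.2)

From the two frames, the blue cylinder sits at roughly (7.3, 6.1) before and (6.6, 8.3) after.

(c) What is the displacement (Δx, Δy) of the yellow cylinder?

(2.5, -0.4)

The yellow cylinder was at about (14.0, 2.9) and moved to about (16.5, 2.5).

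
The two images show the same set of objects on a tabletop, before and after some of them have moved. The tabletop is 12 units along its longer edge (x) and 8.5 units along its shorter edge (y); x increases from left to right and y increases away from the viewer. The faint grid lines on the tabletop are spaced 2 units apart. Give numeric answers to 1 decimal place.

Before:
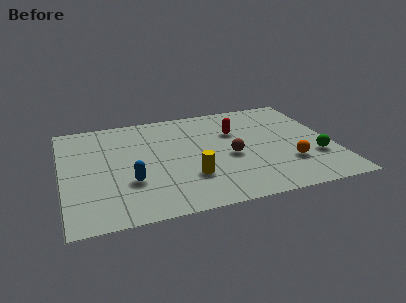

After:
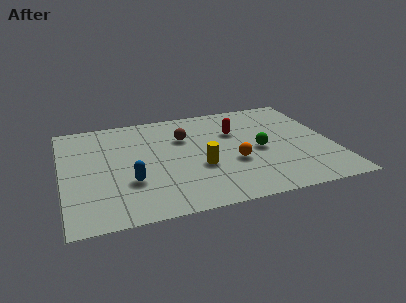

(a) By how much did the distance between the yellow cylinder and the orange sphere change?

-2.9

The distance was about 4.4 in the first image and 1.5 in the second, so they moved 2.9 units closer together.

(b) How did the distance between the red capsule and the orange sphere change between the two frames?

-1.3

Before: roughly 3.8 units apart; after: 2.5. That's 1.3 units closer together.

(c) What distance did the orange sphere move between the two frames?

2.5

The orange sphere moved from about (9.9, 2.5) to (7.5, 3.2), a distance of √(2.4² + 0.7²) ≈ 2.5.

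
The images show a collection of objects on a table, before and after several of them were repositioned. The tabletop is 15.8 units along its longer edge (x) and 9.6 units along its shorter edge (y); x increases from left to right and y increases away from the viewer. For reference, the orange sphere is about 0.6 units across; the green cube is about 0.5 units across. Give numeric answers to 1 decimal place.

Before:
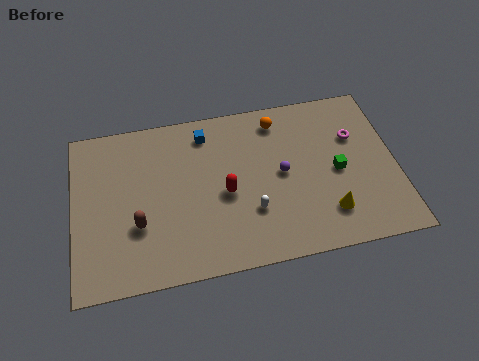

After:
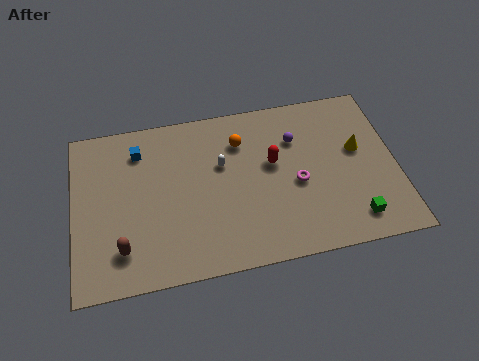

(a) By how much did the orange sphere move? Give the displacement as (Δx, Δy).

(-1.9, -0.9)

The orange sphere started near (10.2, 8.1) and ended near (8.3, 7.2).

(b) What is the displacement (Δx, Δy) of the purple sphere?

(0.8, 1.9)

From the two frames, the purple sphere sits at roughly (10.2, 4.9) before and (11.0, 6.8) after.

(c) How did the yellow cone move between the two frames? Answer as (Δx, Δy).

(1.7, 3.4)

The yellow cone was at about (12.3, 2.2) and moved to about (14.0, 5.6).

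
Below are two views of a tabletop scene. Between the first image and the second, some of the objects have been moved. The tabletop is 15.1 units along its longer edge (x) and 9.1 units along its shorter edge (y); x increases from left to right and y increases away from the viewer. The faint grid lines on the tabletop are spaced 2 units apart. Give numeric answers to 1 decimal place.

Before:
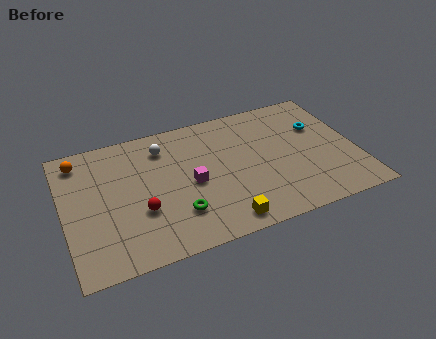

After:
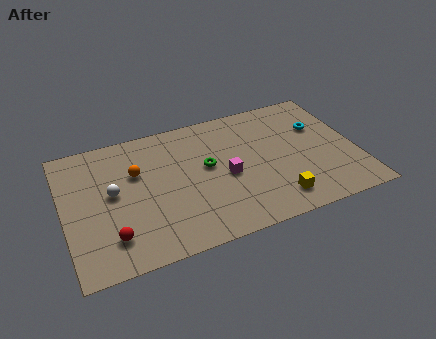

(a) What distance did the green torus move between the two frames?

3.2

The green torus was near (5.6, 2.4) before and (7.4, 5.1) after, so it travelled √(1.8² + 2.7²) ≈ 3.2 units.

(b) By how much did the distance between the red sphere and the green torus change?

+4.1

Before: roughly 2.0 units apart; after: 6.1. That's 4.1 units further apart.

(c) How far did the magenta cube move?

1.8

From (6.5, 4.2) to (8.3, 4.1), the magenta cube covered √(1.8² + 0.1²) ≈ 1.8 units.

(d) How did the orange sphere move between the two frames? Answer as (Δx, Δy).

(2.8, -1.8)

The orange sphere was at about (1.0, 7.7) and moved to about (3.8, 5.9).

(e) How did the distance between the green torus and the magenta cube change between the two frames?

-0.7

They were about 2.0 units apart before and 1.3 after — 0.7 units closer together.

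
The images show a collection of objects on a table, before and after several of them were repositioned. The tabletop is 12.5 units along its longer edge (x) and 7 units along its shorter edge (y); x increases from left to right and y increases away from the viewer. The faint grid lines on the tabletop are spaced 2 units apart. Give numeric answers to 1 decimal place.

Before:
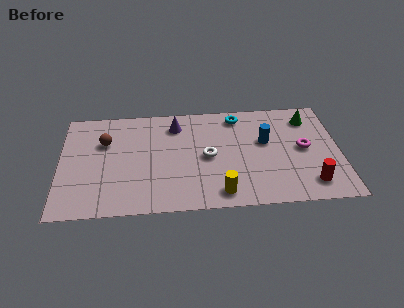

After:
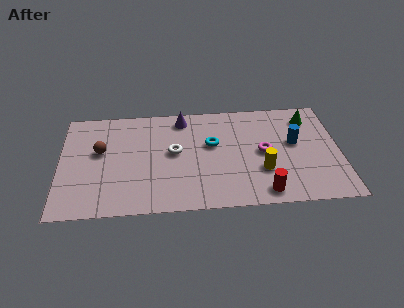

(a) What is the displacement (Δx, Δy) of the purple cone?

(0.3, 0.4)

The purple cone started near (5.2, 5.6) and ended near (5.5, 6.0).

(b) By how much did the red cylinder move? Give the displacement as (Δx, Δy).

(-2.1, -0.4)

The red cylinder was at about (11.1, 1.3) and moved to about (9.0, 0.9).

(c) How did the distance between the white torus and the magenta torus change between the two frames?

-0.3

Before: roughly 4.3 units apart; after: 4.0. That's 0.3 units closer together.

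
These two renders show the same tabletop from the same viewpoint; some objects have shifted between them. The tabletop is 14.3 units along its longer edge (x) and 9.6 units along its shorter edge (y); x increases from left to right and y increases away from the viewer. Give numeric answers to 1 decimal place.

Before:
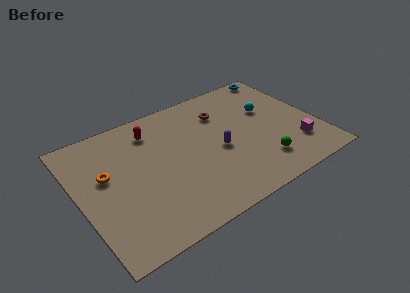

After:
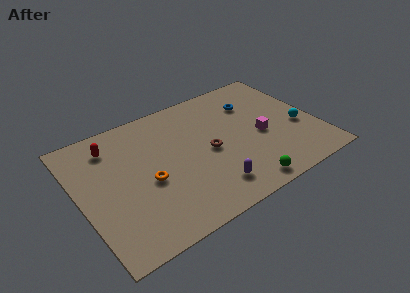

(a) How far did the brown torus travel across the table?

2.9

The brown torus moved from about (9.0, 7.1) to (7.7, 4.5), a distance of √(1.3² + 2.6²) ≈ 2.9.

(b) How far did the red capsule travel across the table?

2.5

The red capsule moved from about (4.8, 7.7) to (2.3, 7.7), a distance of √(2.5² + 0.0²) ≈ 2.5.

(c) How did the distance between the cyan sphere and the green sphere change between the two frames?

+0.9

The distance was about 4.1 in the first image and 5.0 in the second, so they moved 0.9 units further apart.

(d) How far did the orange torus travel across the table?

2.7

The orange torus moved from about (1.7, 5.7) to (3.9, 4.1), a distance of √(2.2² + 1.6²) ≈ 2.7.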